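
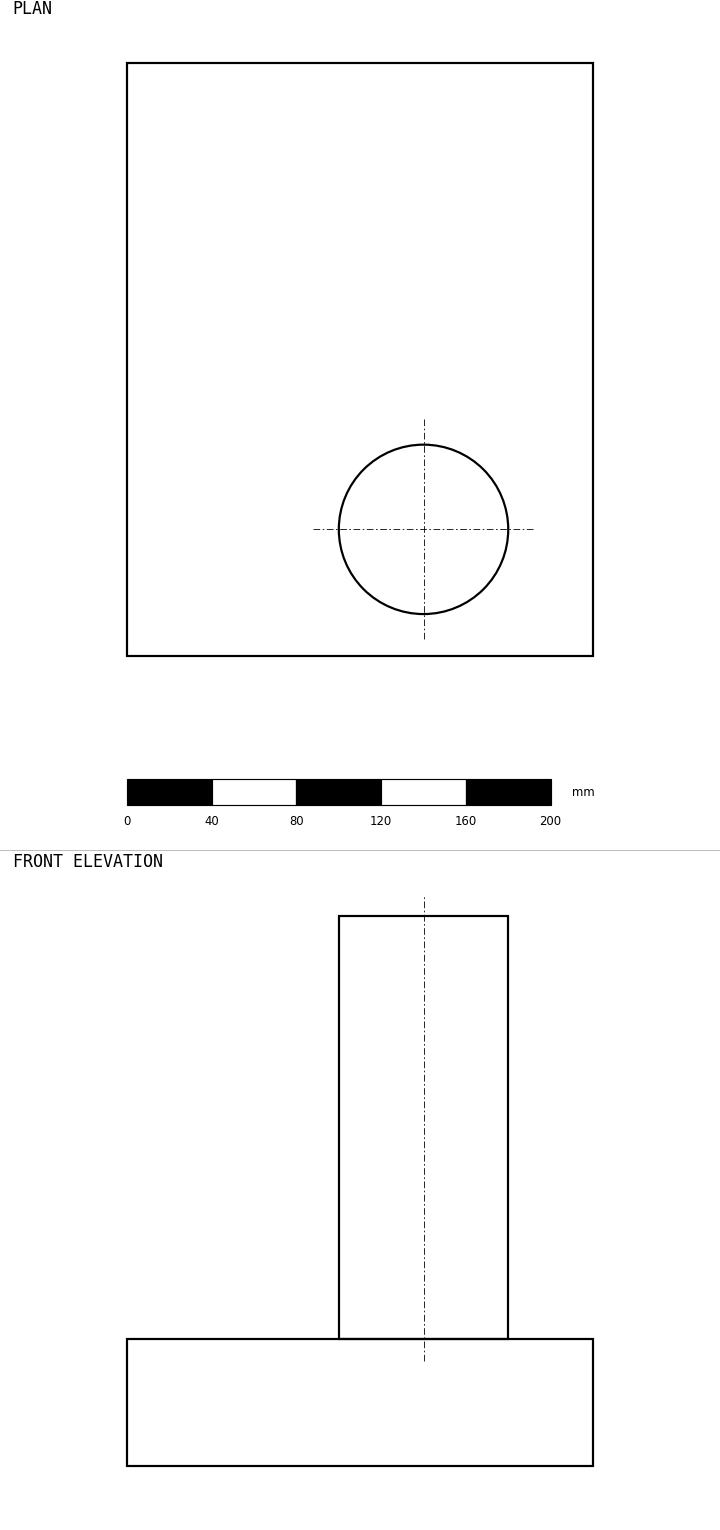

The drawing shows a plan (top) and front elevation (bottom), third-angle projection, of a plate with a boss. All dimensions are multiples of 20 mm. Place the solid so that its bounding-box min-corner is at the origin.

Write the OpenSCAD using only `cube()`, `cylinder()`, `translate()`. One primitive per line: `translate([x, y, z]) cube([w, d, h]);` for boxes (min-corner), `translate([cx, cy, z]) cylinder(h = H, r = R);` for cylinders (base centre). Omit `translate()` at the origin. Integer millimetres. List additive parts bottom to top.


cube([220, 280, 60]);
translate([140, 60, 60]) cylinder(h = 200, r = 40);


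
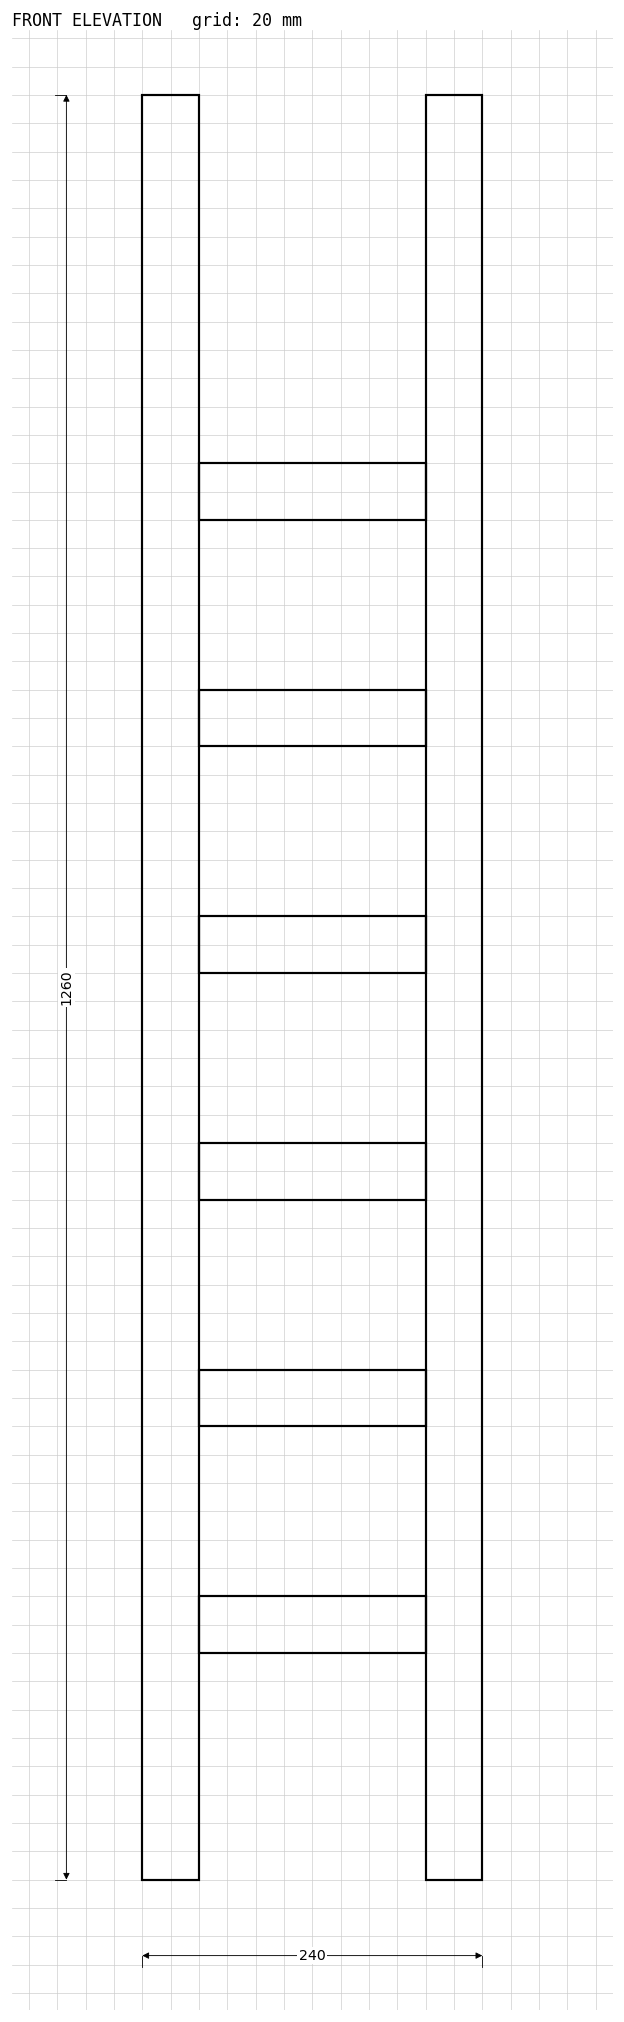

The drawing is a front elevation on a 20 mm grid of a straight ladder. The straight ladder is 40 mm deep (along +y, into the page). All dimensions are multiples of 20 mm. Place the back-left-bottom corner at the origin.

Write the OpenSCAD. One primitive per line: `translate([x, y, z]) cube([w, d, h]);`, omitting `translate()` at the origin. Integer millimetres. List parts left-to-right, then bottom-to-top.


cube([40, 40, 1260]);
translate([40, 0, 160]) cube([160, 40, 40]);
translate([40, 0, 320]) cube([160, 40, 40]);
translate([40, 0, 480]) cube([160, 40, 40]);
translate([40, 0, 640]) cube([160, 40, 40]);
translate([40, 0, 800]) cube([160, 40, 40]);
translate([40, 0, 960]) cube([160, 40, 40]);
translate([200, 0, 0]) cube([40, 40, 1260]);


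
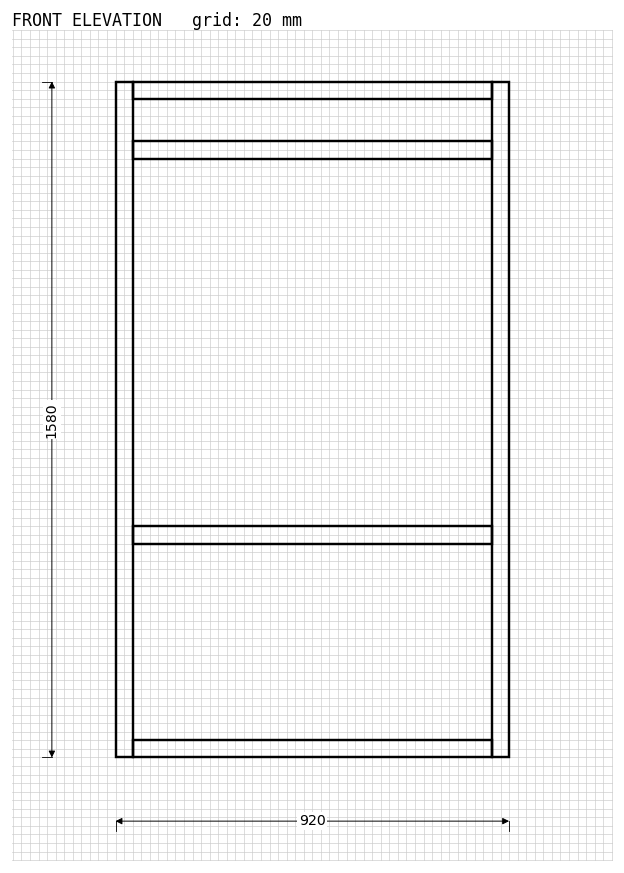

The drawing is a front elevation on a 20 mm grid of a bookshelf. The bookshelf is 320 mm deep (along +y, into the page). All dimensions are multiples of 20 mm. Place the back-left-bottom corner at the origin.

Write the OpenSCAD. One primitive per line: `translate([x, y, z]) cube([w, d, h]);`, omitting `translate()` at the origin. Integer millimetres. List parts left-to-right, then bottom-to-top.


cube([40, 320, 1580]);
translate([40, 0, 0]) cube([840, 320, 40]);
translate([40, 0, 500]) cube([840, 320, 40]);
translate([40, 0, 1400]) cube([840, 320, 40]);
translate([40, 0, 1540]) cube([840, 320, 40]);
translate([880, 0, 0]) cube([40, 320, 1580]);


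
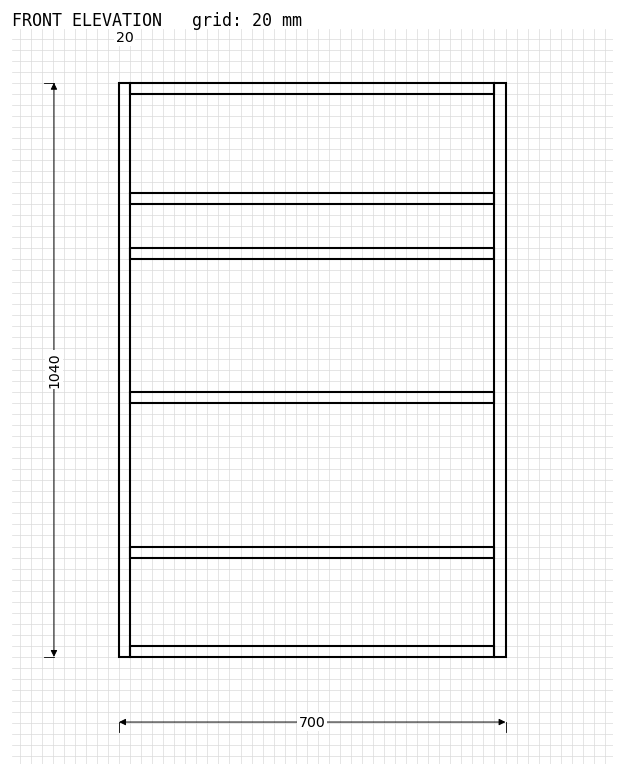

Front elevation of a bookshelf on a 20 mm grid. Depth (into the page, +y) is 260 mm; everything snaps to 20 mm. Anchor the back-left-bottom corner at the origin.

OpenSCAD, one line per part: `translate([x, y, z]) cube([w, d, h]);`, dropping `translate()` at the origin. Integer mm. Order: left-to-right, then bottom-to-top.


cube([20, 260, 1040]);
translate([20, 0, 0]) cube([660, 260, 20]);
translate([20, 0, 180]) cube([660, 260, 20]);
translate([20, 0, 460]) cube([660, 260, 20]);
translate([20, 0, 720]) cube([660, 260, 20]);
translate([20, 0, 820]) cube([660, 260, 20]);
translate([20, 0, 1020]) cube([660, 260, 20]);
translate([680, 0, 0]) cube([20, 260, 1040]);


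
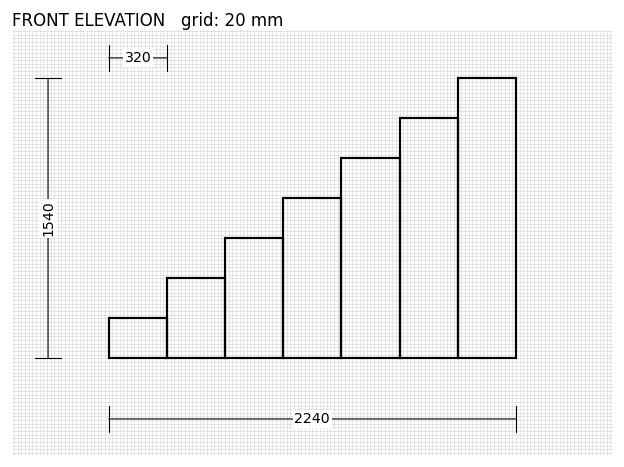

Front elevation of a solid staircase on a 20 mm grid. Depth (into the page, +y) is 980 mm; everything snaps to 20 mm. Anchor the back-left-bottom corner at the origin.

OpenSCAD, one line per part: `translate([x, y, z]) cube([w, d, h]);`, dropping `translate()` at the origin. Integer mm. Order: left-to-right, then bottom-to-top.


cube([320, 980, 220]);
translate([320, 0, 0]) cube([320, 980, 440]);
translate([640, 0, 0]) cube([320, 980, 660]);
translate([960, 0, 0]) cube([320, 980, 880]);
translate([1280, 0, 0]) cube([320, 980, 1100]);
translate([1600, 0, 0]) cube([320, 980, 1320]);
translate([1920, 0, 0]) cube([320, 980, 1540]);


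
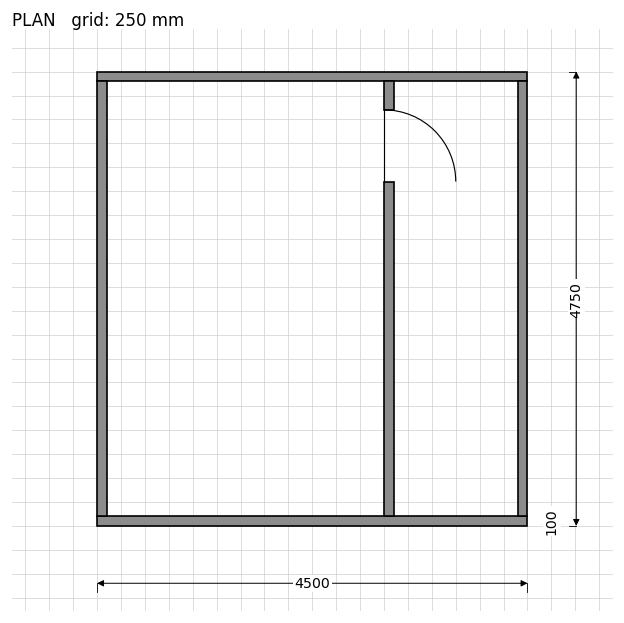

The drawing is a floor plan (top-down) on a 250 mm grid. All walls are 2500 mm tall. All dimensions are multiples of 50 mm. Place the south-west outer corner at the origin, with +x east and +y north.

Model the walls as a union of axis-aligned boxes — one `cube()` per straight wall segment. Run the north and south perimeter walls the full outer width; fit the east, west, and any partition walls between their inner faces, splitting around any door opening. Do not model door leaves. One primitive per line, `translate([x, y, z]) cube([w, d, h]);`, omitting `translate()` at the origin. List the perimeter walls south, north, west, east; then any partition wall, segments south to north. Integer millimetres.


cube([4500, 100, 2500]);
translate([0, 4650, 0]) cube([4500, 100, 2500]);
translate([0, 100, 0]) cube([100, 4550, 2500]);
translate([4400, 100, 0]) cube([100, 4550, 2500]);
translate([3000, 100, 0]) cube([100, 3500, 2500]);
translate([3000, 4350, 0]) cube([100, 300, 2500]);


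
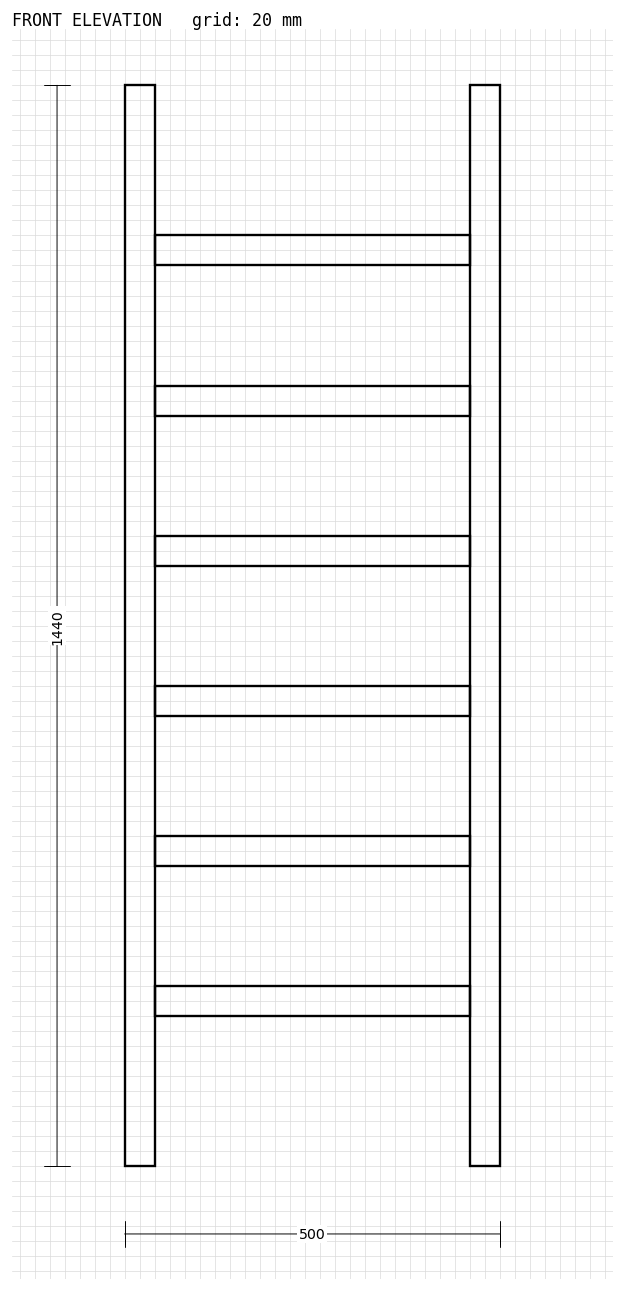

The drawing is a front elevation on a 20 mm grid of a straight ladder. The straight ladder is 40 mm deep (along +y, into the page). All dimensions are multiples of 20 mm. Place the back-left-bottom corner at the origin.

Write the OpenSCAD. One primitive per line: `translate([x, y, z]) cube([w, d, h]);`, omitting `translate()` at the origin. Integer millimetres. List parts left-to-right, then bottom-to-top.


cube([40, 40, 1440]);
translate([40, 0, 200]) cube([420, 40, 40]);
translate([40, 0, 400]) cube([420, 40, 40]);
translate([40, 0, 600]) cube([420, 40, 40]);
translate([40, 0, 800]) cube([420, 40, 40]);
translate([40, 0, 1000]) cube([420, 40, 40]);
translate([40, 0, 1200]) cube([420, 40, 40]);
translate([460, 0, 0]) cube([40, 40, 1440]);


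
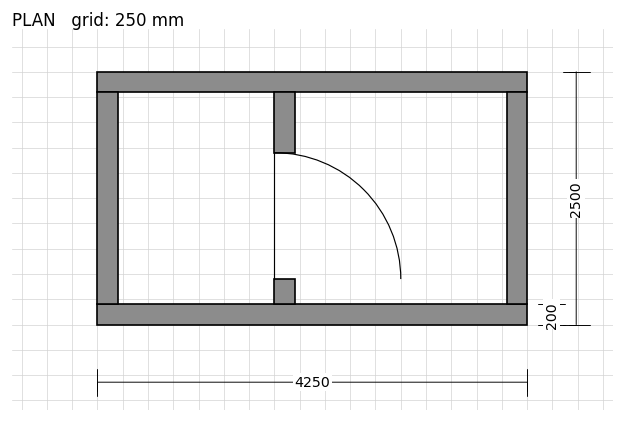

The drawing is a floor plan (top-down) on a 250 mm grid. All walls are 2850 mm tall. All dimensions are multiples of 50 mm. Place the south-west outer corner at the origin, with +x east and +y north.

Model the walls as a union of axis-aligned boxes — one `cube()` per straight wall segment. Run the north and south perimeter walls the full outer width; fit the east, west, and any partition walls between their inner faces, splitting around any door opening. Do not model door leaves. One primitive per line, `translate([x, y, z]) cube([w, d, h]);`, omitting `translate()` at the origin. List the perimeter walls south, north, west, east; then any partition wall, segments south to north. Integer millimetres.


cube([4250, 200, 2850]);
translate([0, 2300, 0]) cube([4250, 200, 2850]);
translate([0, 200, 0]) cube([200, 2100, 2850]);
translate([4050, 200, 0]) cube([200, 2100, 2850]);
translate([1750, 200, 0]) cube([200, 250, 2850]);
translate([1750, 1700, 0]) cube([200, 600, 2850]);


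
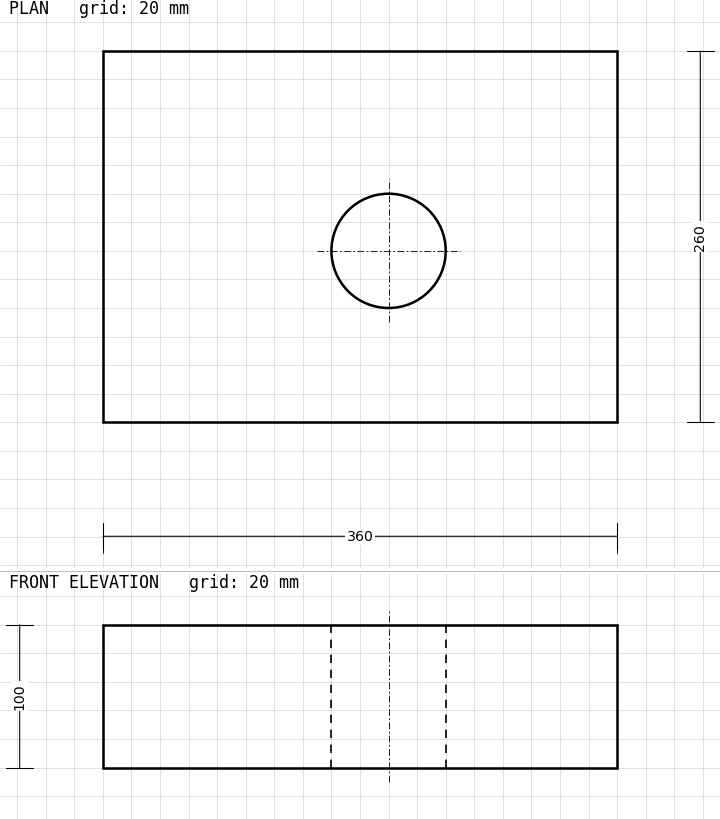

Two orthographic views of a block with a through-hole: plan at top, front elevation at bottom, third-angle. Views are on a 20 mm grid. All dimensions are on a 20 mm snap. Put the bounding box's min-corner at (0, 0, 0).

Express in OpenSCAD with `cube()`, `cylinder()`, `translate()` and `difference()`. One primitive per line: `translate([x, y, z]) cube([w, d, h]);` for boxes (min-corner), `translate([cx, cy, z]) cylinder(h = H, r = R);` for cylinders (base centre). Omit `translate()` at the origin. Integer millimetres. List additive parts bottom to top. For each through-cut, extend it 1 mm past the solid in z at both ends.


difference() {
  cube([360, 260, 100]);
  translate([200, 120, -1]) cylinder(h = 102, r = 40);
}


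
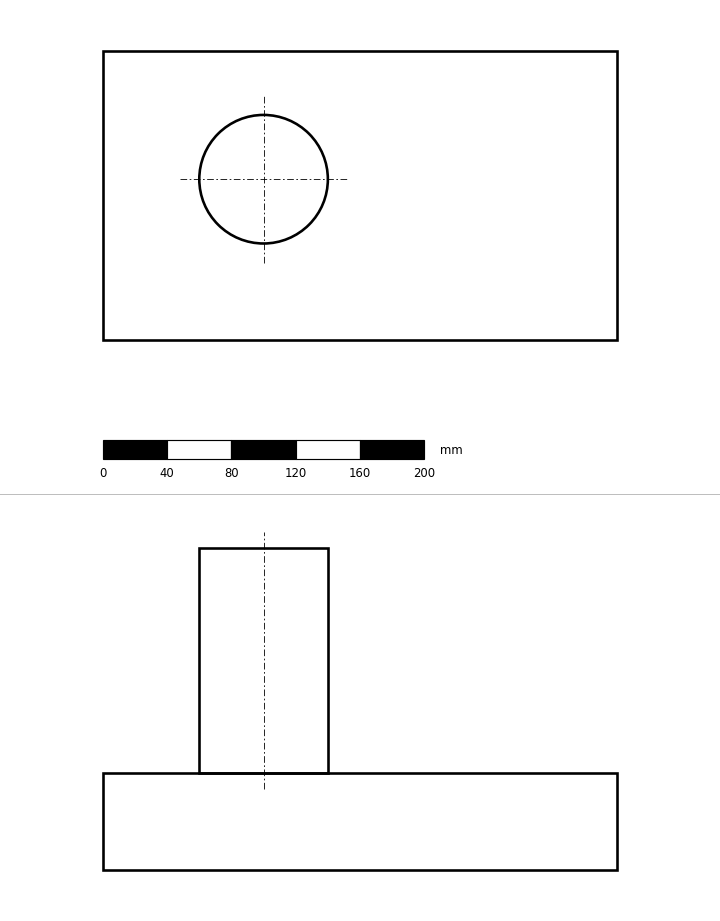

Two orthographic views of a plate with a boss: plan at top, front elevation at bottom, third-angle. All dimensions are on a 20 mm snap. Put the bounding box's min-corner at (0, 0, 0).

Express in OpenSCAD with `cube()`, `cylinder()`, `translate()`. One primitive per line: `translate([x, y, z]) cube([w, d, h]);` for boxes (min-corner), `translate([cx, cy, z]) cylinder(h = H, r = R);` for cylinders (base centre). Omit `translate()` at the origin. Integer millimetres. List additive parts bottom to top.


cube([320, 180, 60]);
translate([100, 100, 60]) cylinder(h = 140, r = 40);


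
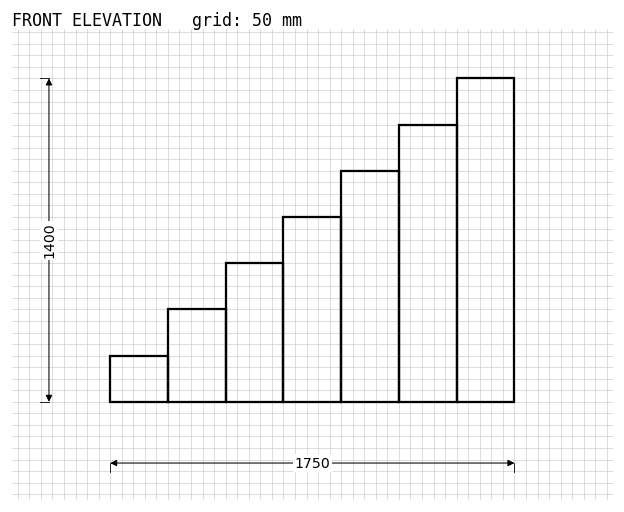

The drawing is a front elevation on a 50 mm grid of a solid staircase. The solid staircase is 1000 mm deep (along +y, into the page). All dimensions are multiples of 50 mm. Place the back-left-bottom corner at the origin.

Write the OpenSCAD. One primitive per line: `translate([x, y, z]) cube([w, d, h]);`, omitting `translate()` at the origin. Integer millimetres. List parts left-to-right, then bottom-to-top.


cube([250, 1000, 200]);
translate([250, 0, 0]) cube([250, 1000, 400]);
translate([500, 0, 0]) cube([250, 1000, 600]);
translate([750, 0, 0]) cube([250, 1000, 800]);
translate([1000, 0, 0]) cube([250, 1000, 1000]);
translate([1250, 0, 0]) cube([250, 1000, 1200]);
translate([1500, 0, 0]) cube([250, 1000, 1400]);


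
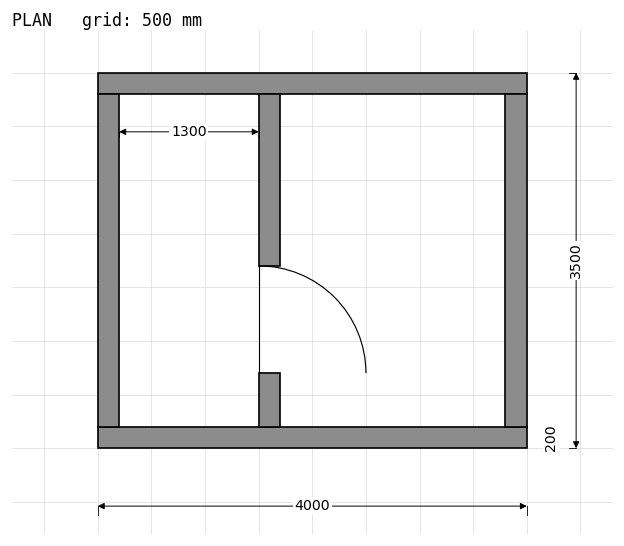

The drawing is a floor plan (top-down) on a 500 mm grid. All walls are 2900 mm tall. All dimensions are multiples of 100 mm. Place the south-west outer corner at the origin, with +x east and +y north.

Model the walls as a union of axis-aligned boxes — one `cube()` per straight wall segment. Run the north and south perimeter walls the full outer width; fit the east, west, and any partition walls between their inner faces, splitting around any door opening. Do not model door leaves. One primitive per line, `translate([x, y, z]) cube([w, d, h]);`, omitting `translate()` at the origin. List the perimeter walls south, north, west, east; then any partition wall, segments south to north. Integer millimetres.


cube([4000, 200, 2900]);
translate([0, 3300, 0]) cube([4000, 200, 2900]);
translate([0, 200, 0]) cube([200, 3100, 2900]);
translate([3800, 200, 0]) cube([200, 3100, 2900]);
translate([1500, 200, 0]) cube([200, 500, 2900]);
translate([1500, 1700, 0]) cube([200, 1600, 2900]);


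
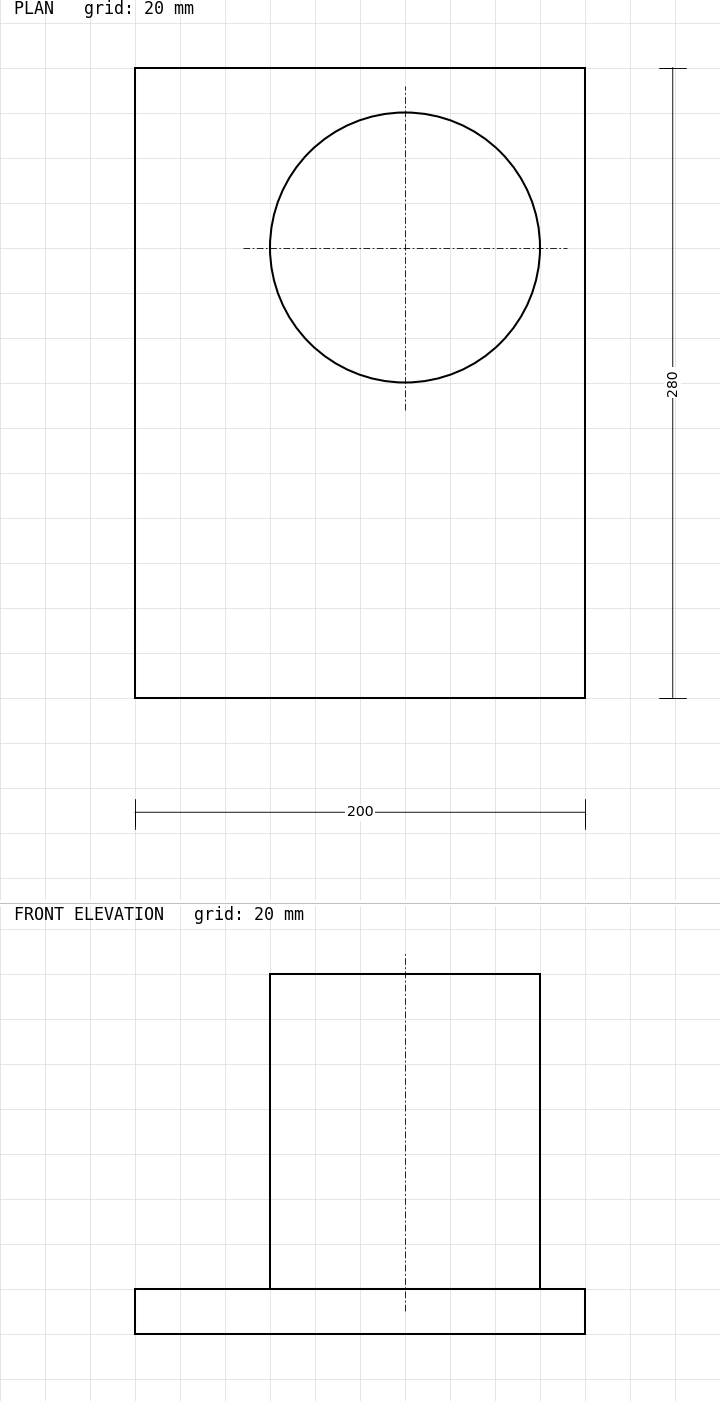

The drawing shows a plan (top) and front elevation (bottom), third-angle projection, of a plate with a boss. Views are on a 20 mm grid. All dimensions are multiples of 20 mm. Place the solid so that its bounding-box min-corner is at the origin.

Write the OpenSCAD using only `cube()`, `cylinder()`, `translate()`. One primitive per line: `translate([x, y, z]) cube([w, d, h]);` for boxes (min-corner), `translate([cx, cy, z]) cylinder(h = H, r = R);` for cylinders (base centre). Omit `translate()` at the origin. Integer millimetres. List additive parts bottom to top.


cube([200, 280, 20]);
translate([120, 200, 20]) cylinder(h = 140, r = 60);


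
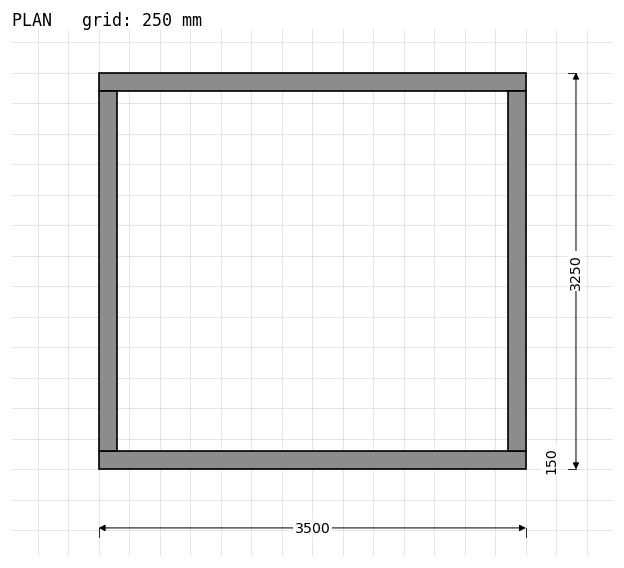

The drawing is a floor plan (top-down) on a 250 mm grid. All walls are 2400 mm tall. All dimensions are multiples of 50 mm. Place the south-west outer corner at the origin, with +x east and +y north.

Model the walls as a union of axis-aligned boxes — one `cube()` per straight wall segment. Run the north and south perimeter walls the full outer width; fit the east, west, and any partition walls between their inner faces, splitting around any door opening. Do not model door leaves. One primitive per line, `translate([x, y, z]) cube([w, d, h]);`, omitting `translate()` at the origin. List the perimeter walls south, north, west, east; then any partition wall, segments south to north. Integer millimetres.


cube([3500, 150, 2400]);
translate([0, 3100, 0]) cube([3500, 150, 2400]);
translate([0, 150, 0]) cube([150, 2950, 2400]);
translate([3350, 150, 0]) cube([150, 2950, 2400]);


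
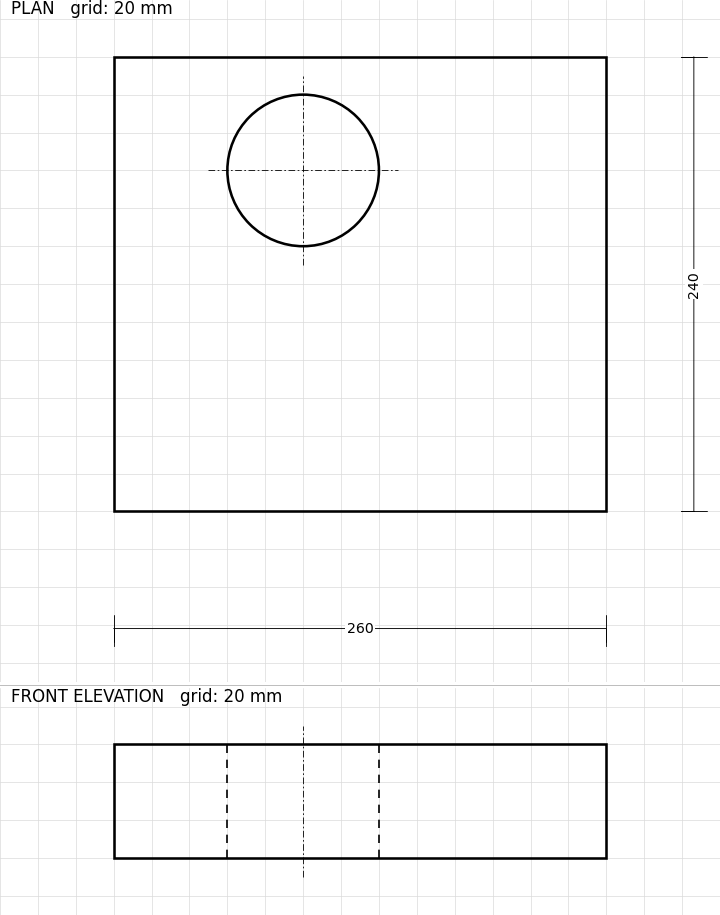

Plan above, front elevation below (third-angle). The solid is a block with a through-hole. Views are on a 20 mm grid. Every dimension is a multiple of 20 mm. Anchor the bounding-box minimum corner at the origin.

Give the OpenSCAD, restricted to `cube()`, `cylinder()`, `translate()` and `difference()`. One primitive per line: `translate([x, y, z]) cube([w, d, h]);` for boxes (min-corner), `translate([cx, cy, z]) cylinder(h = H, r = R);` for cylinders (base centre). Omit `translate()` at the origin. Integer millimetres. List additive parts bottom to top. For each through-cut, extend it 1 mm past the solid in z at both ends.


difference() {
  cube([260, 240, 60]);
  translate([100, 180, -1]) cylinder(h = 62, r = 40);
}


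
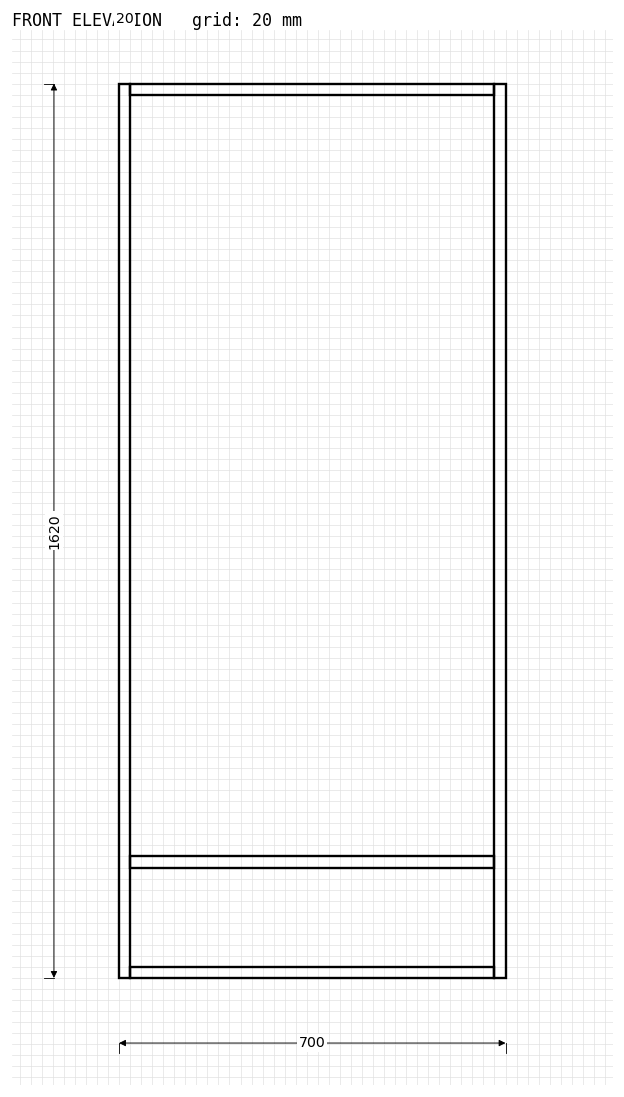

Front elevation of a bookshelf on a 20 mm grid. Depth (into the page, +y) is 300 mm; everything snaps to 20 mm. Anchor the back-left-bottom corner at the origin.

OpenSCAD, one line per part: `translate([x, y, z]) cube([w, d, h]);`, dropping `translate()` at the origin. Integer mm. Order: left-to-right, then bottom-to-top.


cube([20, 300, 1620]);
translate([20, 0, 0]) cube([660, 300, 20]);
translate([20, 0, 200]) cube([660, 300, 20]);
translate([20, 0, 1600]) cube([660, 300, 20]);
translate([680, 0, 0]) cube([20, 300, 1620]);


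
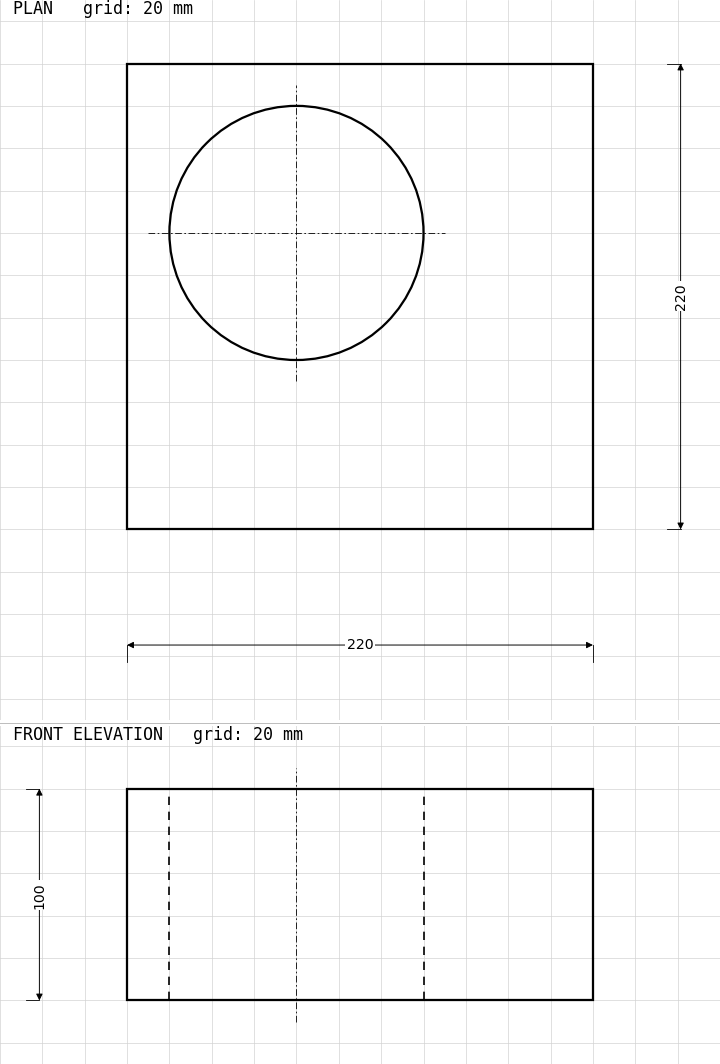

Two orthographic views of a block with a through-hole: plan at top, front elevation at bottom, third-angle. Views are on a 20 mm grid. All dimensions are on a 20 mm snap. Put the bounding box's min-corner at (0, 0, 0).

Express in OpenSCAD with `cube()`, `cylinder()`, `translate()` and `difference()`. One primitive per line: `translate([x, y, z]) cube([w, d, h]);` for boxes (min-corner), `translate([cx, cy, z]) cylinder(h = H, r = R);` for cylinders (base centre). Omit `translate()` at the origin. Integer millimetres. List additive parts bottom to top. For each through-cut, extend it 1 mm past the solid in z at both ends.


difference() {
  cube([220, 220, 100]);
  translate([80, 140, -1]) cylinder(h = 102, r = 60);
}


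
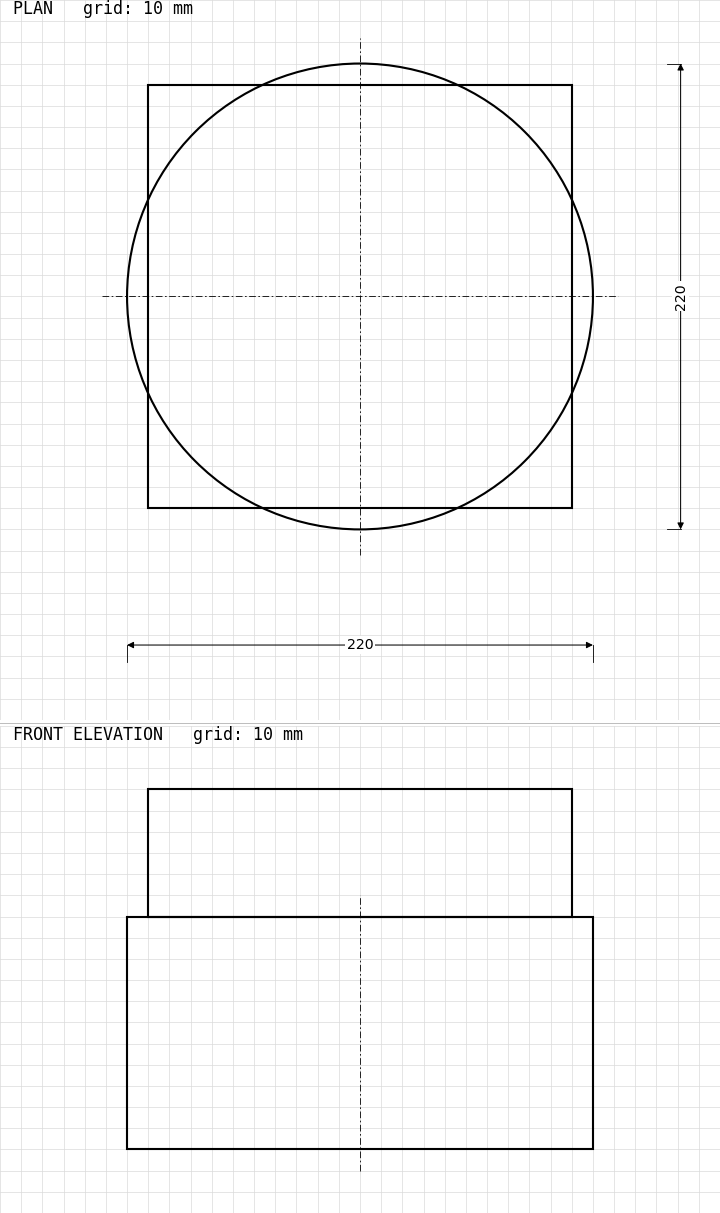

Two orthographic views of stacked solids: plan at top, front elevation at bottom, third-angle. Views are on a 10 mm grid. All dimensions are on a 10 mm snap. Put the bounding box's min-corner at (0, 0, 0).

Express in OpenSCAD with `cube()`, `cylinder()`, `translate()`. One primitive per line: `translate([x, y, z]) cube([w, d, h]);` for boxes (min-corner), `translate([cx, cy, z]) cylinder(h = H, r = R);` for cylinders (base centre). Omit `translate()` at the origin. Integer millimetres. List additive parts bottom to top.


translate([110, 110, 0]) cylinder(h = 110, r = 110);
translate([10, 10, 110]) cube([200, 200, 60]);


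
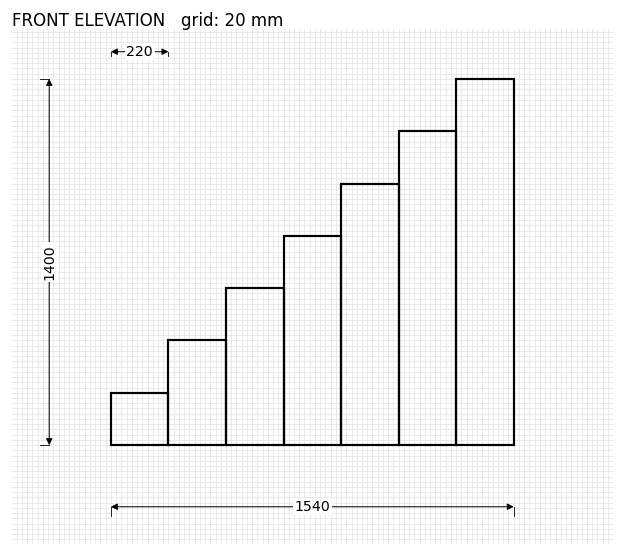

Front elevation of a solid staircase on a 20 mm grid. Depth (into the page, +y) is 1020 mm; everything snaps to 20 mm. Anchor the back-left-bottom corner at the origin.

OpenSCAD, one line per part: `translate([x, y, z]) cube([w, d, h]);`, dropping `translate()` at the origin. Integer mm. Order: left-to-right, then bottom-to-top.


cube([220, 1020, 200]);
translate([220, 0, 0]) cube([220, 1020, 400]);
translate([440, 0, 0]) cube([220, 1020, 600]);
translate([660, 0, 0]) cube([220, 1020, 800]);
translate([880, 0, 0]) cube([220, 1020, 1000]);
translate([1100, 0, 0]) cube([220, 1020, 1200]);
translate([1320, 0, 0]) cube([220, 1020, 1400]);


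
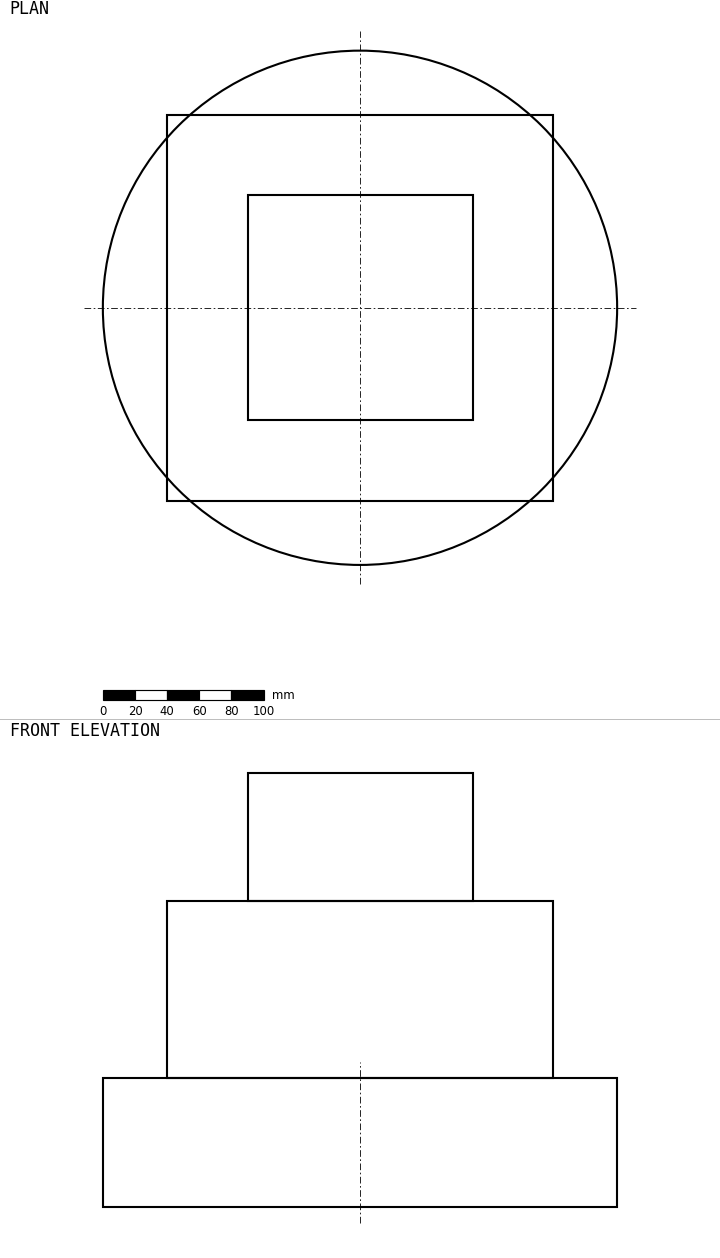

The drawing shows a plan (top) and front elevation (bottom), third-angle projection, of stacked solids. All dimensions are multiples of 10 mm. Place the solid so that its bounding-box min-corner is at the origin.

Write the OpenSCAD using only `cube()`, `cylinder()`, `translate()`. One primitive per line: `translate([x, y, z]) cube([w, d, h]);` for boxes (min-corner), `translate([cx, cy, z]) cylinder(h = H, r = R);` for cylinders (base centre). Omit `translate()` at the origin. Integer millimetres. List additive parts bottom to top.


translate([160, 160, 0]) cylinder(h = 80, r = 160);
translate([40, 40, 80]) cube([240, 240, 110]);
translate([90, 90, 190]) cube([140, 140, 80]);


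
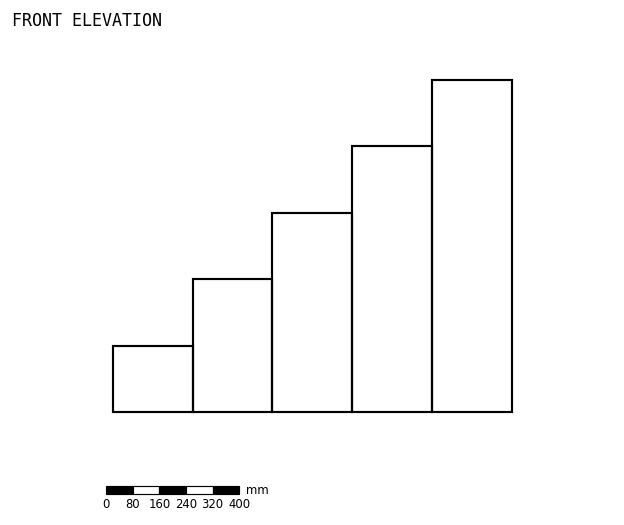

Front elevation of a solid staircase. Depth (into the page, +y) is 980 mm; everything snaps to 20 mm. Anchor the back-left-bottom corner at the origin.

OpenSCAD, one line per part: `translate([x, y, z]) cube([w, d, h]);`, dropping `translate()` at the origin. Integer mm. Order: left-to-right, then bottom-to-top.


cube([240, 980, 200]);
translate([240, 0, 0]) cube([240, 980, 400]);
translate([480, 0, 0]) cube([240, 980, 600]);
translate([720, 0, 0]) cube([240, 980, 800]);
translate([960, 0, 0]) cube([240, 980, 1000]);


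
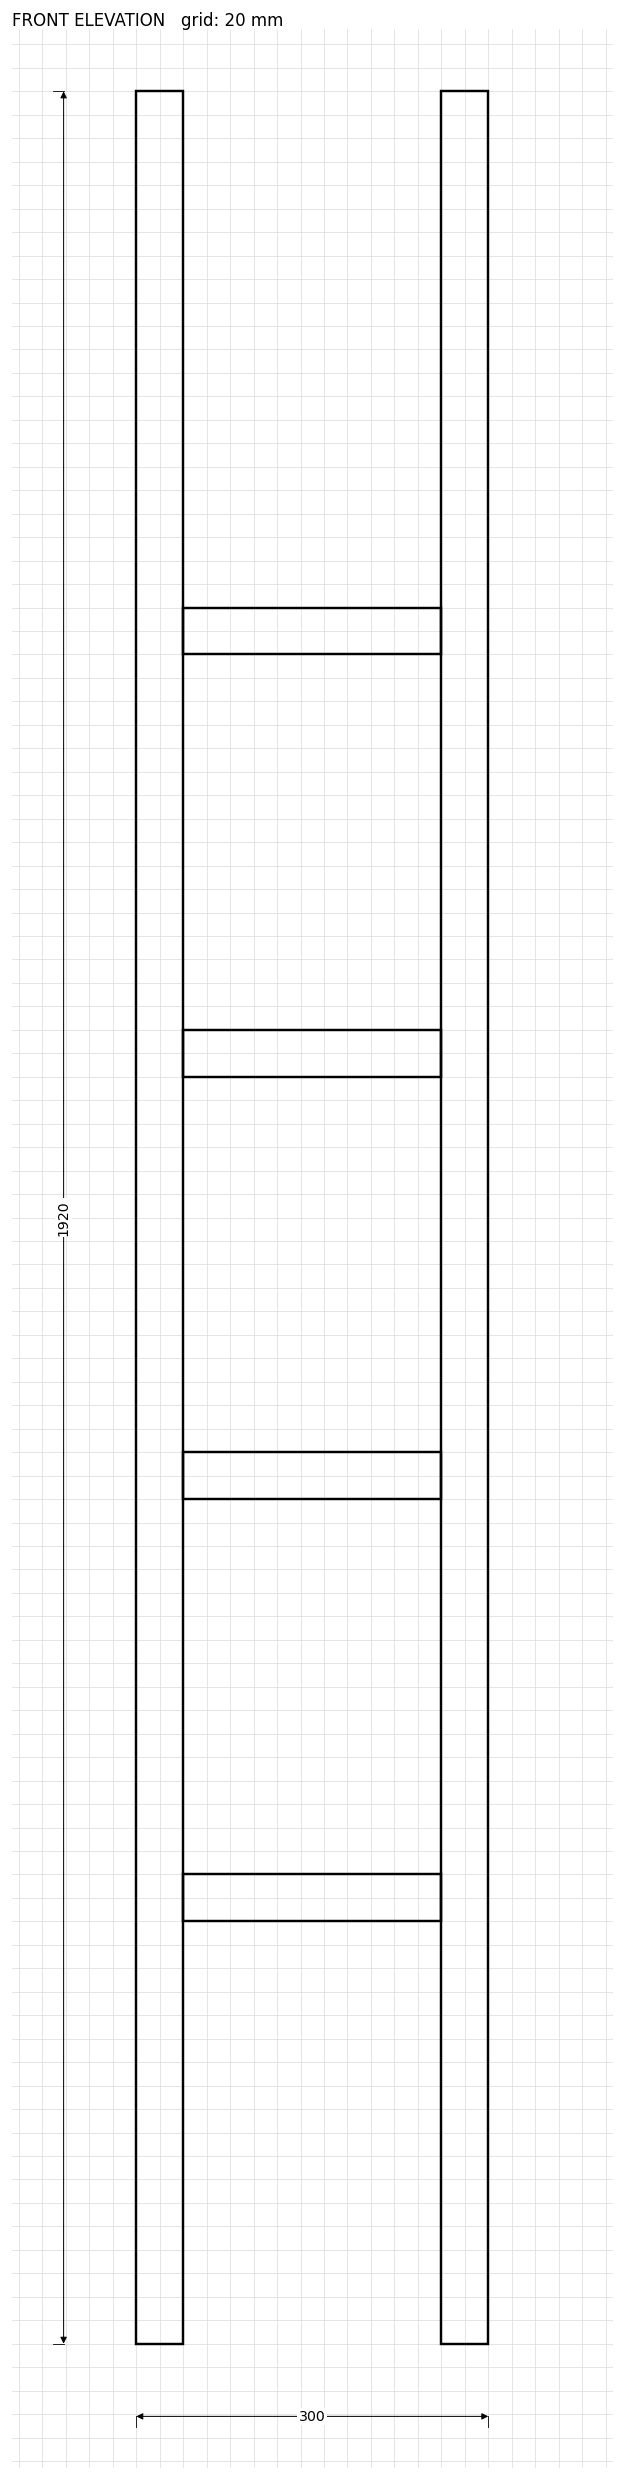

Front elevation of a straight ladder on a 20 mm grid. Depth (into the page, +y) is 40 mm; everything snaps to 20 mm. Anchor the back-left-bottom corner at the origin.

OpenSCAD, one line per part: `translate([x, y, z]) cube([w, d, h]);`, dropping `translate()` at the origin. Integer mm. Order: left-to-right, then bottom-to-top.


cube([40, 40, 1920]);
translate([40, 0, 360]) cube([220, 40, 40]);
translate([40, 0, 720]) cube([220, 40, 40]);
translate([40, 0, 1080]) cube([220, 40, 40]);
translate([40, 0, 1440]) cube([220, 40, 40]);
translate([260, 0, 0]) cube([40, 40, 1920]);


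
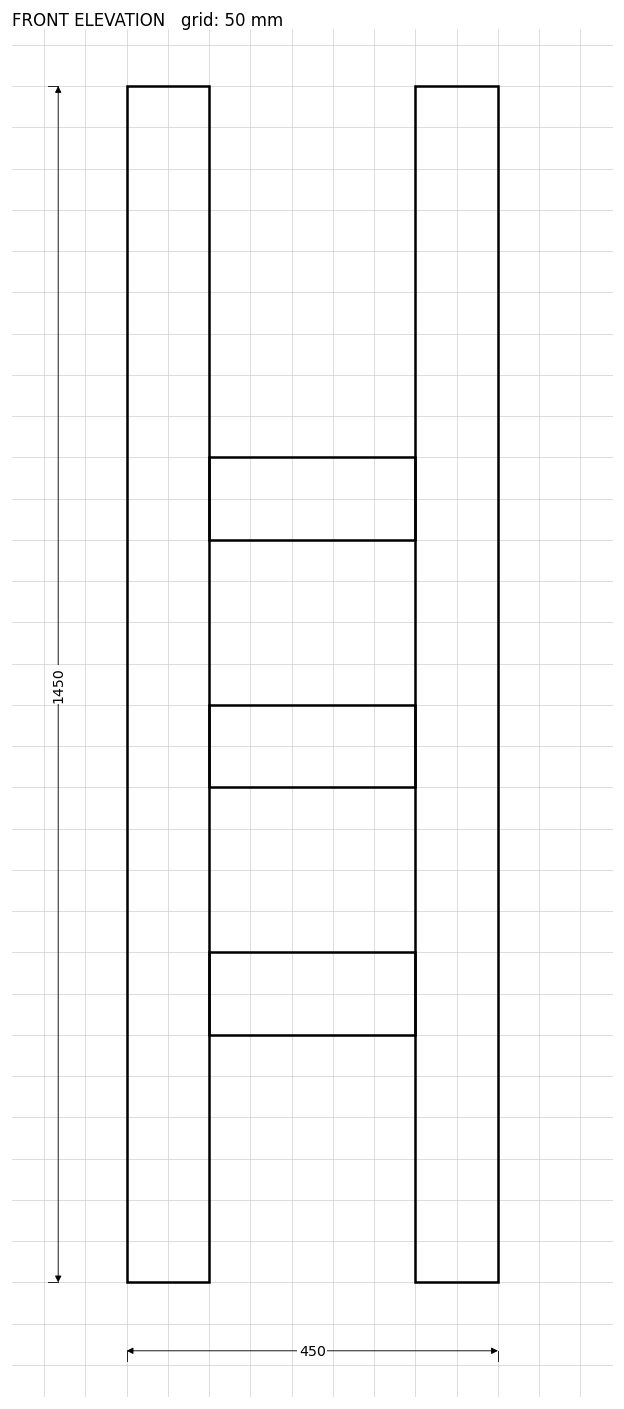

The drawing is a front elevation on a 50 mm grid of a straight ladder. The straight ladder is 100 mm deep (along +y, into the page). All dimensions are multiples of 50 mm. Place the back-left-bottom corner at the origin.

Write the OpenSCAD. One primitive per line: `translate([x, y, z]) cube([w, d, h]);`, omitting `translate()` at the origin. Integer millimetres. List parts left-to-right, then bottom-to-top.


cube([100, 100, 1450]);
translate([100, 0, 300]) cube([250, 100, 100]);
translate([100, 0, 600]) cube([250, 100, 100]);
translate([100, 0, 900]) cube([250, 100, 100]);
translate([350, 0, 0]) cube([100, 100, 1450]);


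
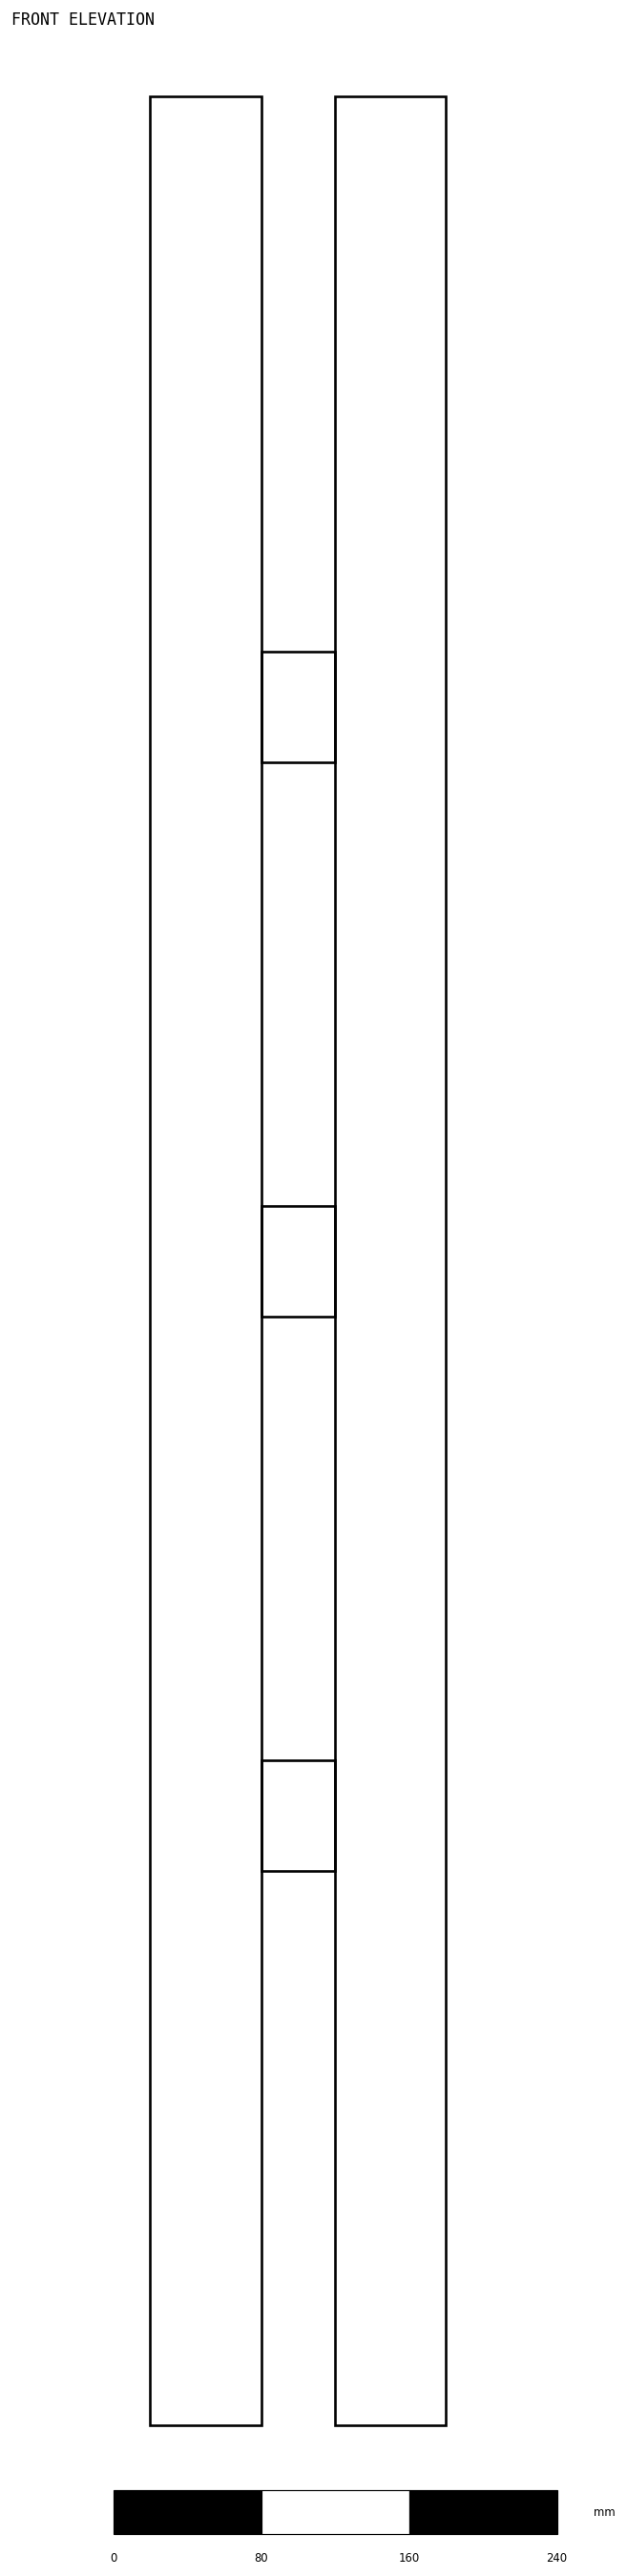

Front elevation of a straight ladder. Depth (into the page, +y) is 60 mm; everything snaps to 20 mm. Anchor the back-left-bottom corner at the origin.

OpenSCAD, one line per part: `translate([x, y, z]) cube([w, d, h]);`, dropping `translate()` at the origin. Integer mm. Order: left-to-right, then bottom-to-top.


cube([60, 60, 1260]);
translate([60, 0, 300]) cube([40, 60, 60]);
translate([60, 0, 600]) cube([40, 60, 60]);
translate([60, 0, 900]) cube([40, 60, 60]);
translate([100, 0, 0]) cube([60, 60, 1260]);


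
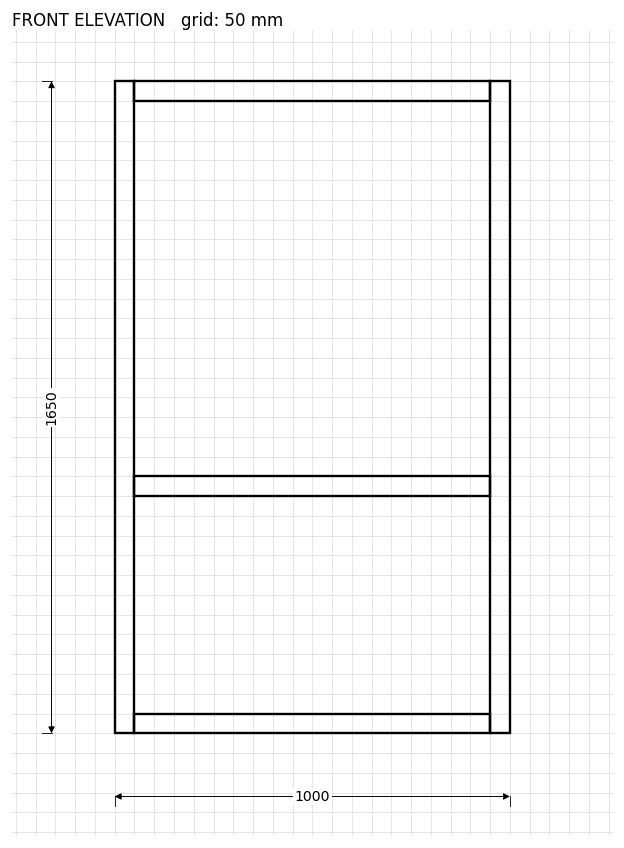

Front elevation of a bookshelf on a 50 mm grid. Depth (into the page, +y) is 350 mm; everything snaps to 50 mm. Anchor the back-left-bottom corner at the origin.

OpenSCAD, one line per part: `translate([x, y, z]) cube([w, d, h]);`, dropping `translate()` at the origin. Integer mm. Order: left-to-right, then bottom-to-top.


cube([50, 350, 1650]);
translate([50, 0, 0]) cube([900, 350, 50]);
translate([50, 0, 600]) cube([900, 350, 50]);
translate([50, 0, 1600]) cube([900, 350, 50]);
translate([950, 0, 0]) cube([50, 350, 1650]);


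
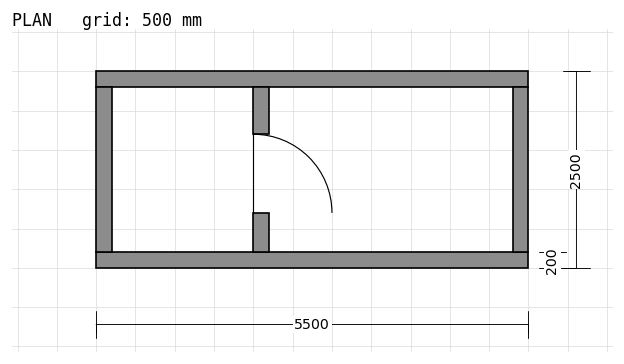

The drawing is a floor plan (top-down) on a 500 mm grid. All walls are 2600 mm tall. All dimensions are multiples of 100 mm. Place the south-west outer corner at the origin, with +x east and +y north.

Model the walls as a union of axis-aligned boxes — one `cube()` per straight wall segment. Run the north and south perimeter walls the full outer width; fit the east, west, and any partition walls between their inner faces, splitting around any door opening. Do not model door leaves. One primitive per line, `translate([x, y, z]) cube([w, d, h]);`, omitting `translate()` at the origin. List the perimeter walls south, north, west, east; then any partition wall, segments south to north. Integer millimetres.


cube([5500, 200, 2600]);
translate([0, 2300, 0]) cube([5500, 200, 2600]);
translate([0, 200, 0]) cube([200, 2100, 2600]);
translate([5300, 200, 0]) cube([200, 2100, 2600]);
translate([2000, 200, 0]) cube([200, 500, 2600]);
translate([2000, 1700, 0]) cube([200, 600, 2600]);


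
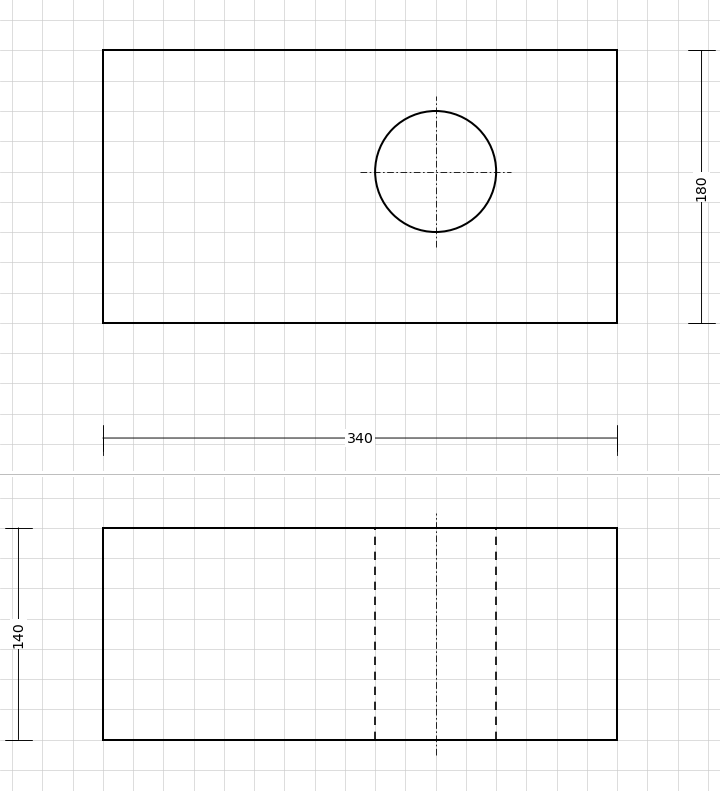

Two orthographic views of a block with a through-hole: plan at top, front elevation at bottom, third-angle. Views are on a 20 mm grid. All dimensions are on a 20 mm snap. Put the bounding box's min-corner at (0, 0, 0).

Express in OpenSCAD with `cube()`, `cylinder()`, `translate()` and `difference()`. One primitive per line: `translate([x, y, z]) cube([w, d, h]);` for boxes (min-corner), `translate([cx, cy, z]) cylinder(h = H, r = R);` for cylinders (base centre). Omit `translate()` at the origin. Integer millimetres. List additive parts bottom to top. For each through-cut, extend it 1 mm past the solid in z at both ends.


difference() {
  cube([340, 180, 140]);
  translate([220, 100, -1]) cylinder(h = 142, r = 40);
}


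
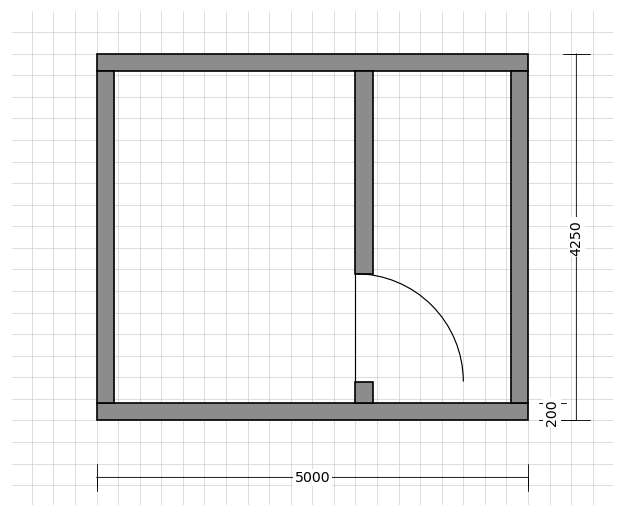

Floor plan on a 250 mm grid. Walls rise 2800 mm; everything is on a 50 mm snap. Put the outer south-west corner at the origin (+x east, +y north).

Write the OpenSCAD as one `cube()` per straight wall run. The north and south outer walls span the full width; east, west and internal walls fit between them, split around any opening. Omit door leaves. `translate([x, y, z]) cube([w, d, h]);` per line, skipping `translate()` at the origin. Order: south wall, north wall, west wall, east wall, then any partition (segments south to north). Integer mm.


cube([5000, 200, 2800]);
translate([0, 4050, 0]) cube([5000, 200, 2800]);
translate([0, 200, 0]) cube([200, 3850, 2800]);
translate([4800, 200, 0]) cube([200, 3850, 2800]);
translate([3000, 200, 0]) cube([200, 250, 2800]);
translate([3000, 1700, 0]) cube([200, 2350, 2800]);


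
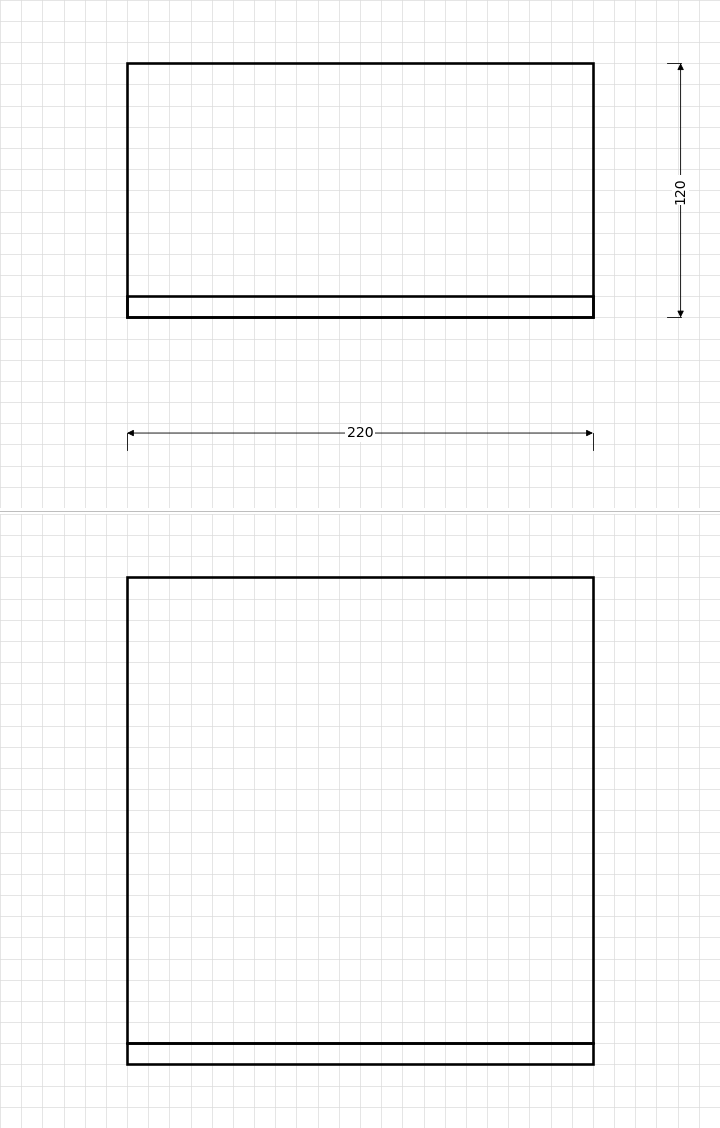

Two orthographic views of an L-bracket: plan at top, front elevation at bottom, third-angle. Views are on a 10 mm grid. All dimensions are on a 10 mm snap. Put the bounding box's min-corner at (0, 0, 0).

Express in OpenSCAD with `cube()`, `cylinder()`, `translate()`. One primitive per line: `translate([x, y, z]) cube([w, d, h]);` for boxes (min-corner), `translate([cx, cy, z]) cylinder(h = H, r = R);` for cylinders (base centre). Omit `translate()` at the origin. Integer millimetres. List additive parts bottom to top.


cube([220, 120, 10]);
translate([0, 0, 10]) cube([220, 10, 220]);


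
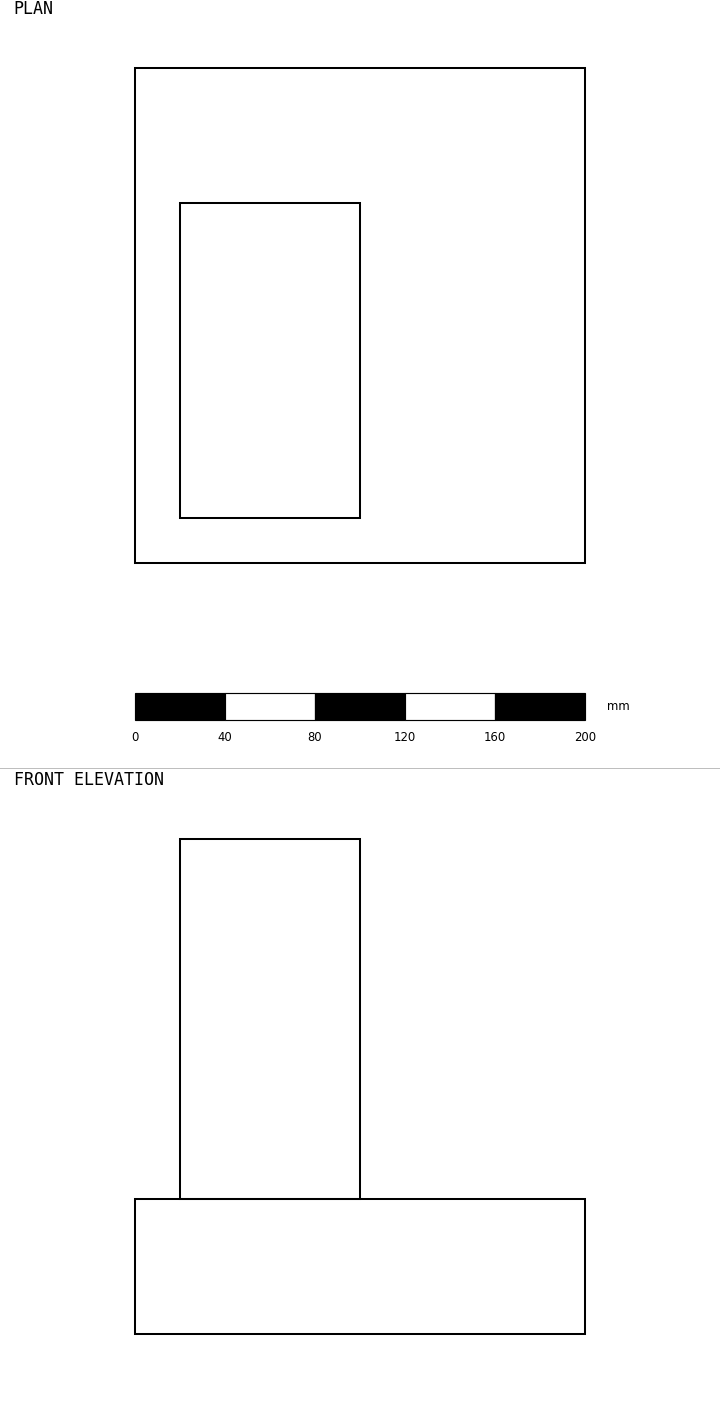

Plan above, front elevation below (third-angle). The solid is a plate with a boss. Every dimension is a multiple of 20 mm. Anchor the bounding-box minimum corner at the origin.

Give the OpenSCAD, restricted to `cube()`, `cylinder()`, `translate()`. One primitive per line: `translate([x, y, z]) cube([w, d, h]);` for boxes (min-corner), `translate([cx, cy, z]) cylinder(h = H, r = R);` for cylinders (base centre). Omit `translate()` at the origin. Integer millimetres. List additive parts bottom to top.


cube([200, 220, 60]);
translate([20, 20, 60]) cube([80, 140, 160]);


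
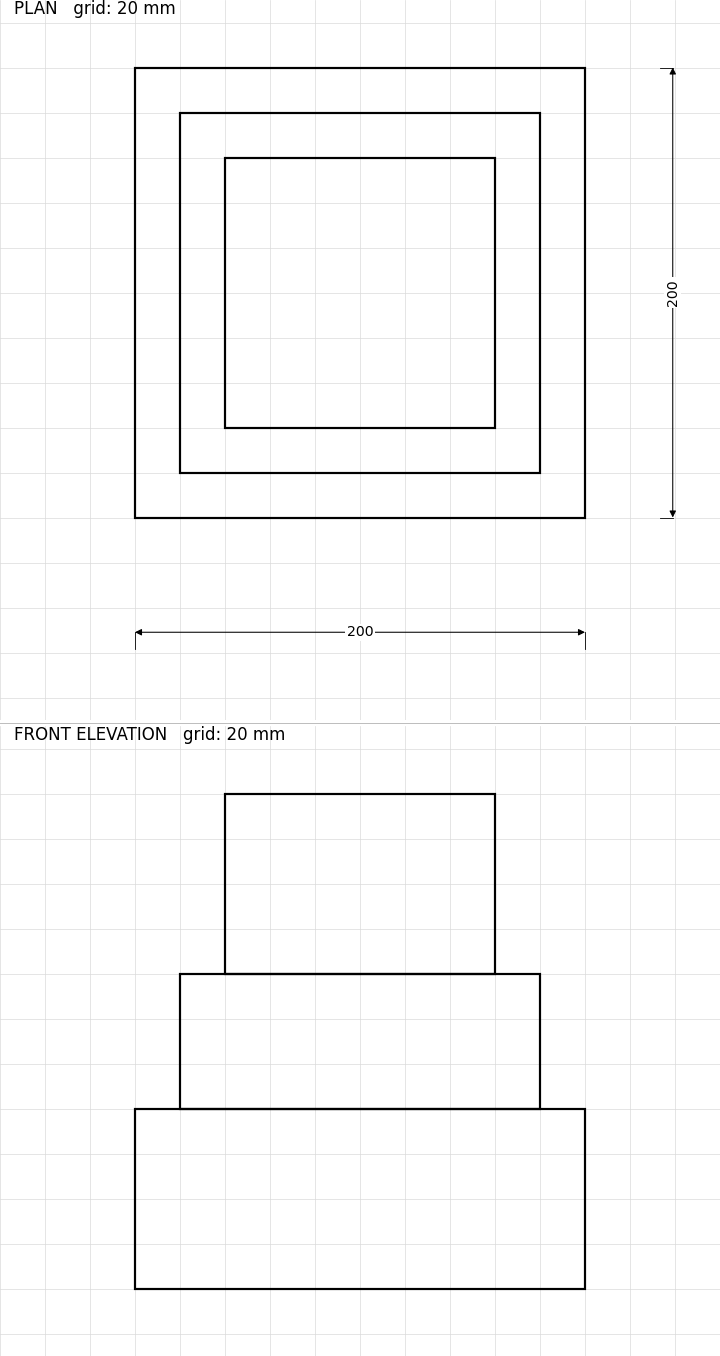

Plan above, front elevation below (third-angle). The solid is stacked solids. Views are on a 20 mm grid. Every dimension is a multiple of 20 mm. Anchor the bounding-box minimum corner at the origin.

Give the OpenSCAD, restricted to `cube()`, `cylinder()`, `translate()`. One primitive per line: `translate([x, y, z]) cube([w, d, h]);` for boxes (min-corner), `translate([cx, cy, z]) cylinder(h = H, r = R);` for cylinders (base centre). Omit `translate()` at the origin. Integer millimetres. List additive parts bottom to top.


cube([200, 200, 80]);
translate([20, 20, 80]) cube([160, 160, 60]);
translate([40, 40, 140]) cube([120, 120, 80]);


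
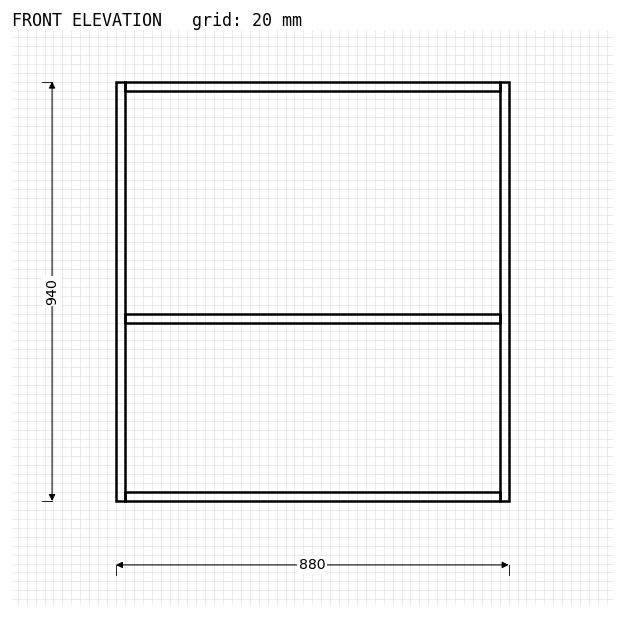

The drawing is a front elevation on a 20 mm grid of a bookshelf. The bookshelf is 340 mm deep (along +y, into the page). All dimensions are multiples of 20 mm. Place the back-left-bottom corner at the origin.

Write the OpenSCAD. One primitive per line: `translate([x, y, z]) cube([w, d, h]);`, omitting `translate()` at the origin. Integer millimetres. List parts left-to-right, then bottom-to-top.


cube([20, 340, 940]);
translate([20, 0, 0]) cube([840, 340, 20]);
translate([20, 0, 400]) cube([840, 340, 20]);
translate([20, 0, 920]) cube([840, 340, 20]);
translate([860, 0, 0]) cube([20, 340, 940]);


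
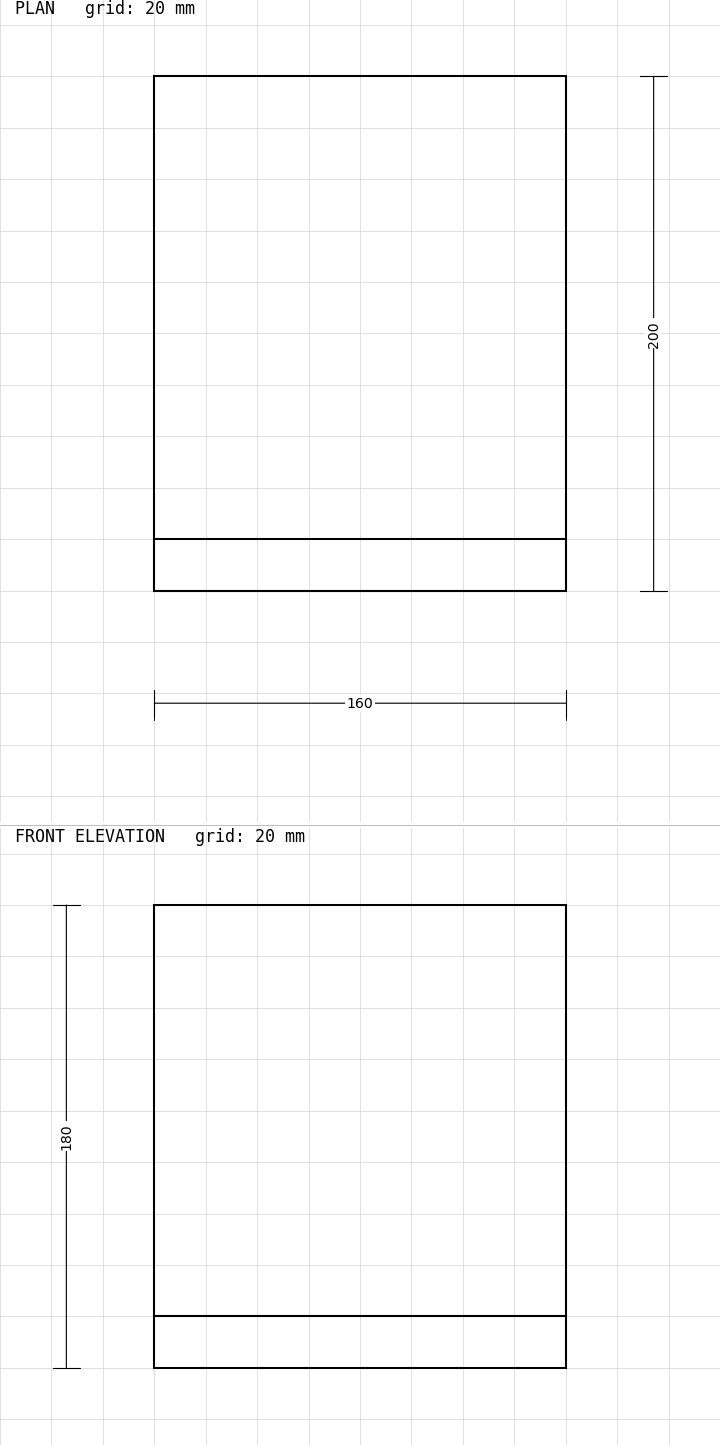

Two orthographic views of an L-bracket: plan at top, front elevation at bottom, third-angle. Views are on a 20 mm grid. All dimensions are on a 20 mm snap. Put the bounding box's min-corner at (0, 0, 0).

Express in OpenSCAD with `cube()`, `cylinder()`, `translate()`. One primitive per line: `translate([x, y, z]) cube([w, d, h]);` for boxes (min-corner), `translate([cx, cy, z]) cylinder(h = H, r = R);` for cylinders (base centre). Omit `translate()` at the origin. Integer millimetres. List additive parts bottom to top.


cube([160, 200, 20]);
translate([0, 0, 20]) cube([160, 20, 160]);
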